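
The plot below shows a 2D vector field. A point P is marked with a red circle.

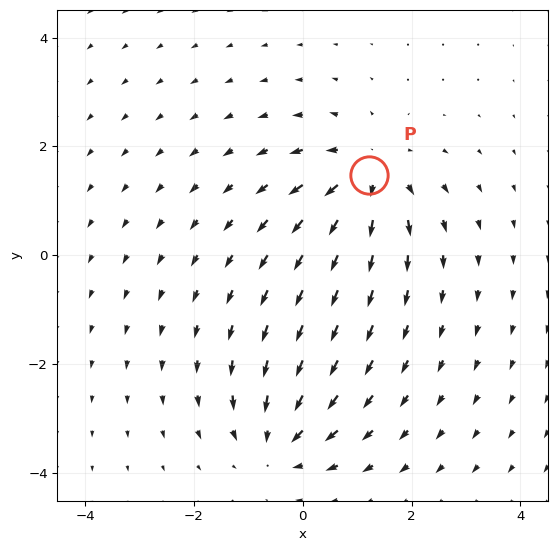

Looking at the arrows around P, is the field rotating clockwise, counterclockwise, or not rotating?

not rotating

Near P at (1.2, 1.5) the arrows show no circulation. The curl there is ≈0.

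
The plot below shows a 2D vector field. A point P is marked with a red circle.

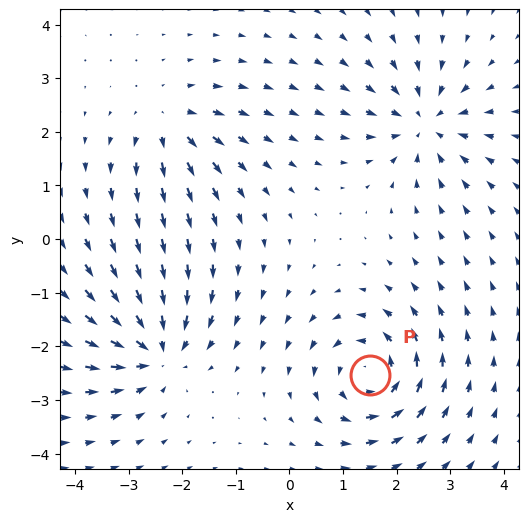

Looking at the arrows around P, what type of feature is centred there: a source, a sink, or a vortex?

At P (1.5, -2.5) the arrows circulate counterclockwise. Divergence ≈0, curl about +6 — near-zero divergence with nonzero curl is a vortex.

vortex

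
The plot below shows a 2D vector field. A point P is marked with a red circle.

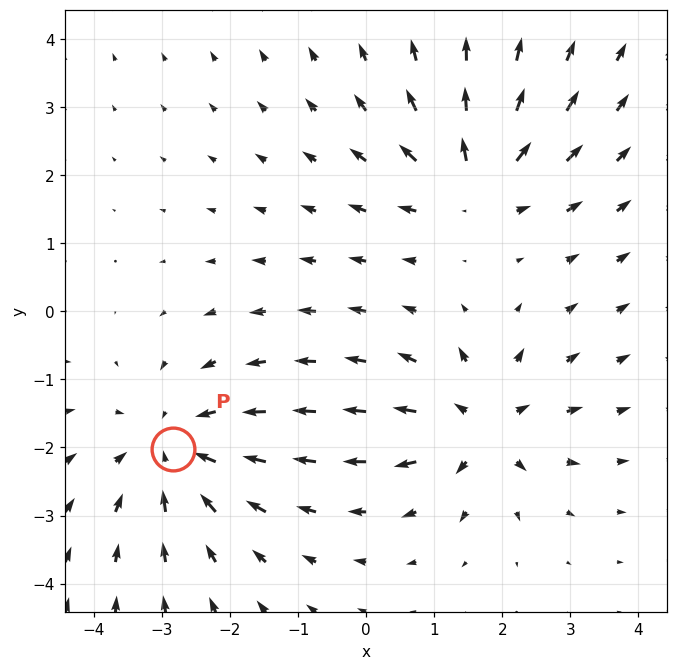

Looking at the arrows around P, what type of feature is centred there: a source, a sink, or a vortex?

sink

At P (-2.8, -2.0) the arrows converge inward. Divergence about -4, curl ≈0 — negative divergence with near-zero curl is a sink.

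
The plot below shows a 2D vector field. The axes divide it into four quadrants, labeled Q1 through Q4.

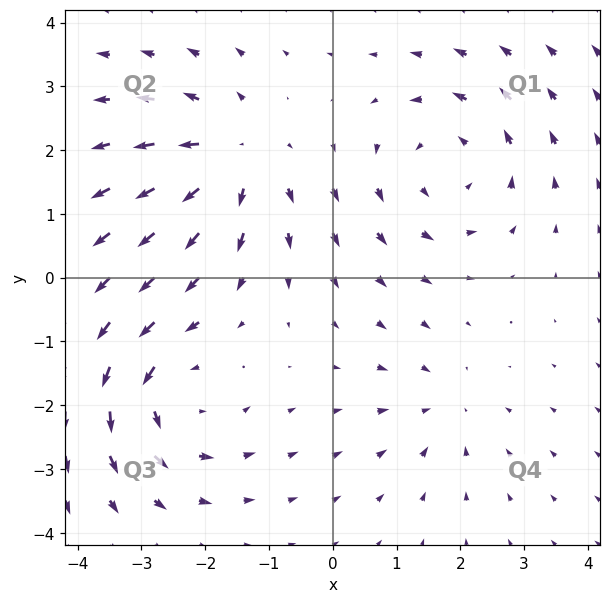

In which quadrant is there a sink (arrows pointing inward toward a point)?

Q4

The sink sits at approximately (1.8, -2.0), which lies in quadrant Q4. The divergence there is about -3, negative as expected for a sink.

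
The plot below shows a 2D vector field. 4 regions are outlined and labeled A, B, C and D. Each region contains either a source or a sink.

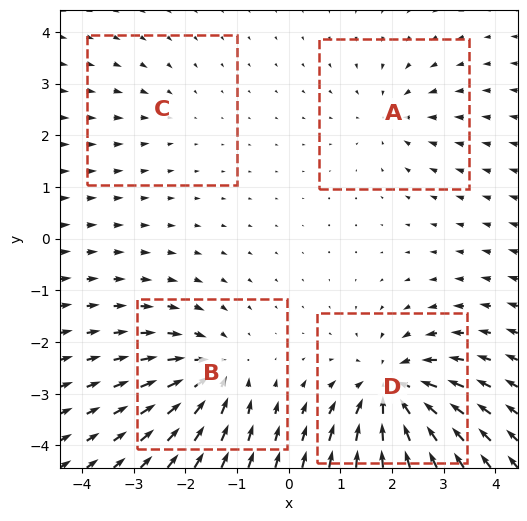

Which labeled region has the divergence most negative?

D

Divergence at each region's feature centre — A: about -4, B: about -6, C: about -2, D: about -8. Region D is most negative.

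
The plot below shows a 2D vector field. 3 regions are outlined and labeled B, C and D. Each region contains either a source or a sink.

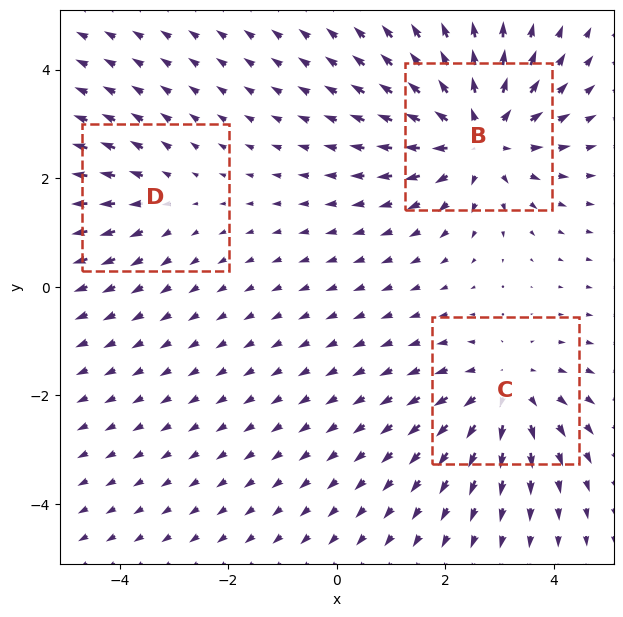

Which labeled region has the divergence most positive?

B

Divergence at each region's feature centre — B: about +4, C: about +3, D: about +2. Region B is most positive.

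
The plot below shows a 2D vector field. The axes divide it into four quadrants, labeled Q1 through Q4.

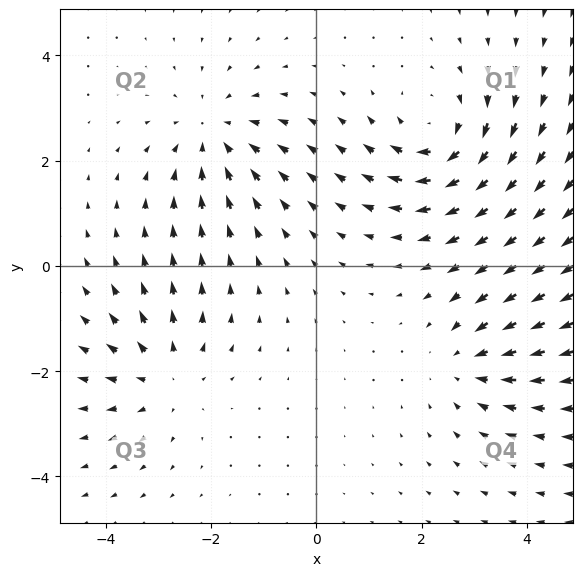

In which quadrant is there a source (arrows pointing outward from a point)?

Q3

The source sits at approximately (-2.9, -2.1), which lies in quadrant Q3. The divergence there is about +3, positive as expected for a source.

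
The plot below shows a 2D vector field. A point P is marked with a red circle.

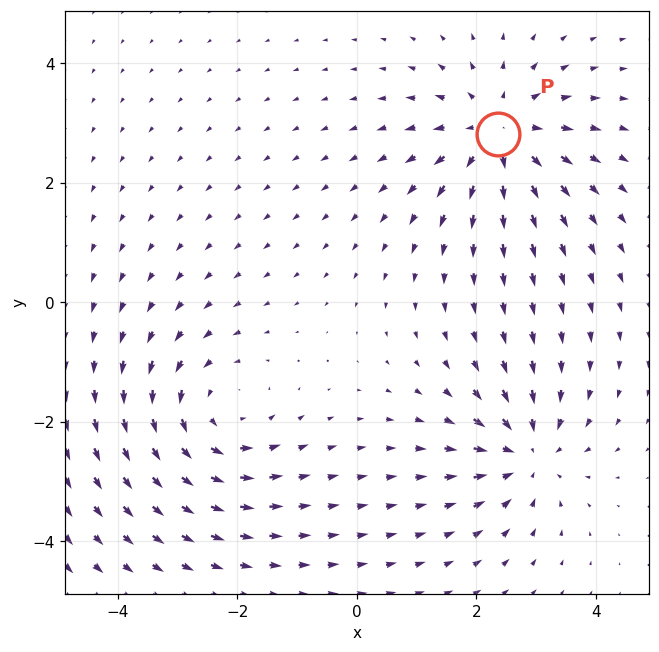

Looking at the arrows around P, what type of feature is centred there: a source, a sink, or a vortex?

At P (2.4, 2.8) the arrows spread outward. Divergence about +5, curl ≈0 — positive divergence with near-zero curl is a source.

source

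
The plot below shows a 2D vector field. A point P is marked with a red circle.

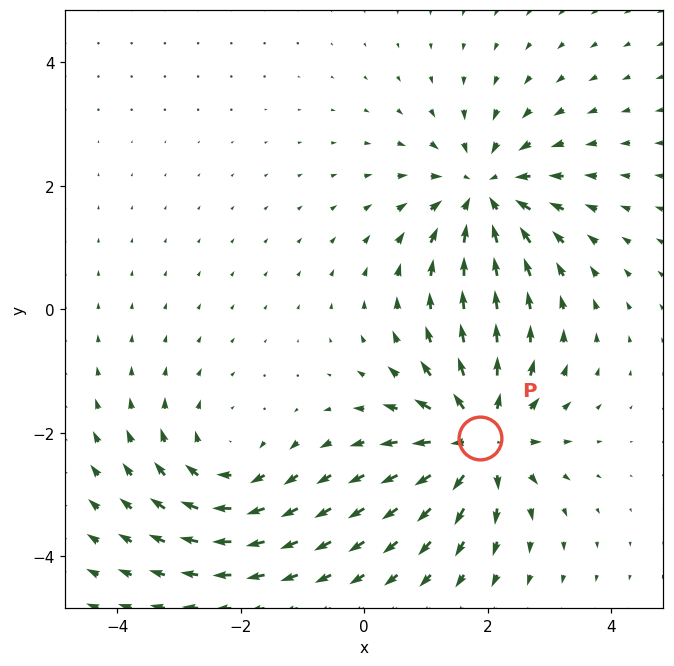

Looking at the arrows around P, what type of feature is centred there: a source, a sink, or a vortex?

At P (1.9, -2.1) the arrows spread outward. Divergence about +5, curl ≈0 — positive divergence with near-zero curl is a source.

source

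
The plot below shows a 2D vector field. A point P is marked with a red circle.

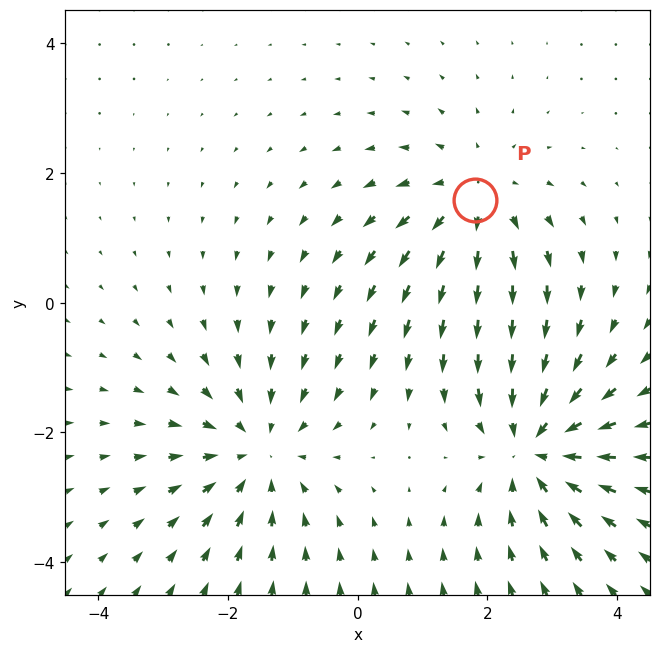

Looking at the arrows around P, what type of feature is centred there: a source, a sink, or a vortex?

At P (1.8, 1.6) the arrows spread outward. Divergence about +4, curl ≈0 — positive divergence with near-zero curl is a source.

source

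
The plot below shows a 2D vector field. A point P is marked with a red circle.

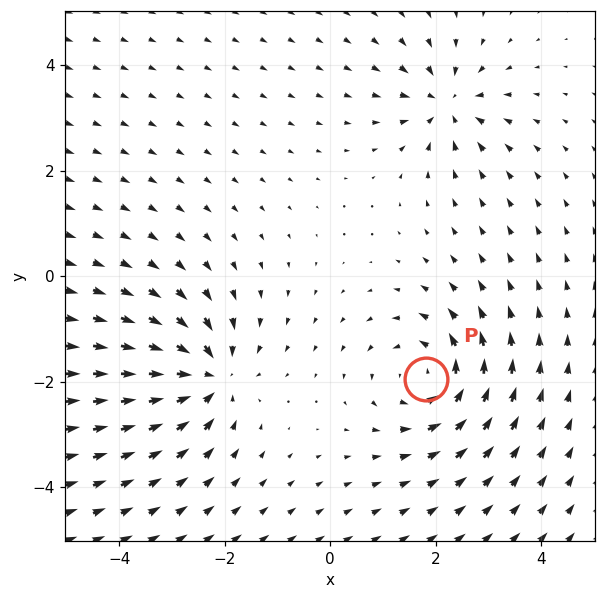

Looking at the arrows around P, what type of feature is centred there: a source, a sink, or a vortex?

vortex

At P (1.8, -1.9) the arrows circulate counterclockwise. Divergence ≈0, curl about +4 — near-zero divergence with nonzero curl is a vortex.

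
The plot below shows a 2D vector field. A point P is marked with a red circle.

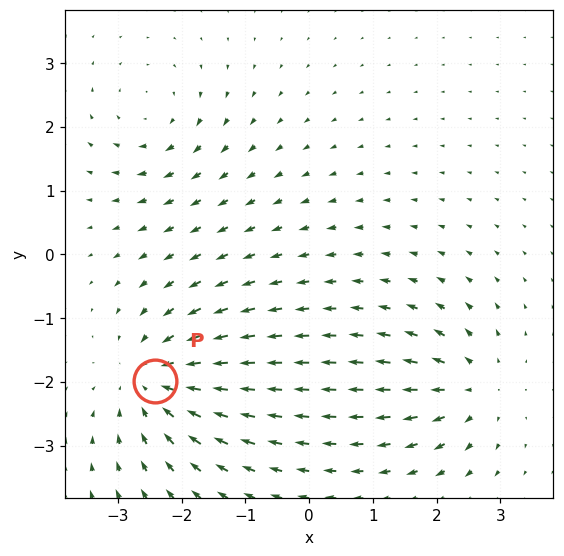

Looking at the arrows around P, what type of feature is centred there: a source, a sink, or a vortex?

At P (-2.4, -2.0) the arrows converge inward. Divergence about -4, curl ≈0 — negative divergence with near-zero curl is a sink.

sink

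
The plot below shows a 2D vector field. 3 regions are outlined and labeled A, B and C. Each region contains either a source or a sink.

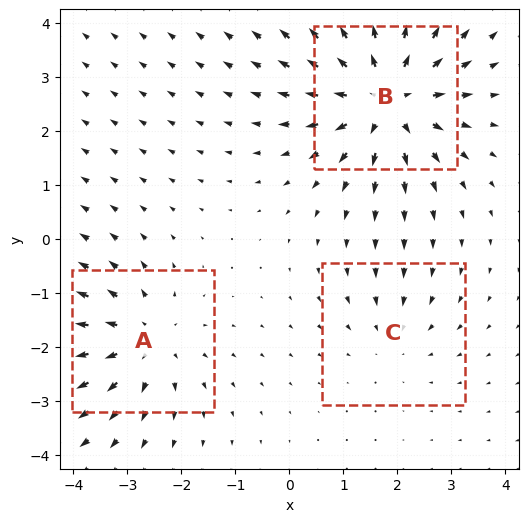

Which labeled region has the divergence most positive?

Divergence at each region's feature centre — A: about +3, B: about +5, C: about -2. Region B is most positive.

B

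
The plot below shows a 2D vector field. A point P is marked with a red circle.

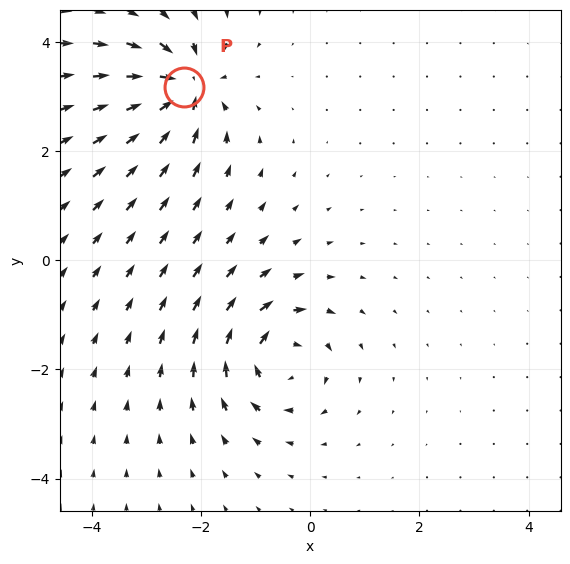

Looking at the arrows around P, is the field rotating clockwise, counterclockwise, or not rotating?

not rotating

Near P at (-2.3, 3.2) the arrows show no circulation. The curl there is ≈0.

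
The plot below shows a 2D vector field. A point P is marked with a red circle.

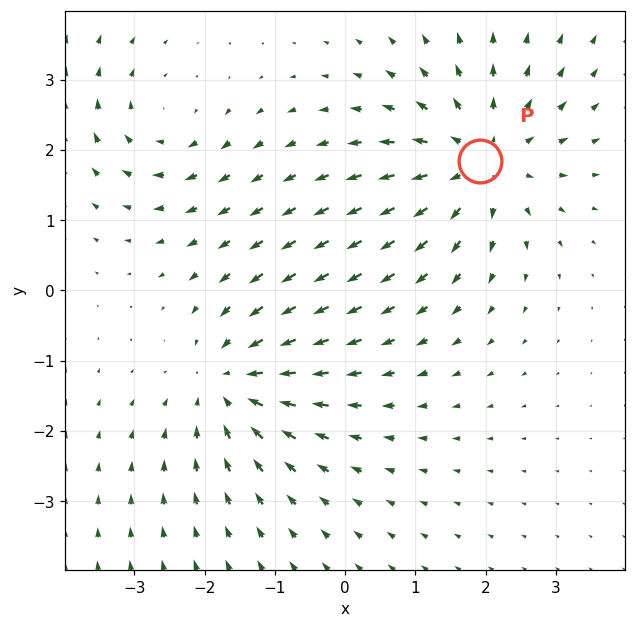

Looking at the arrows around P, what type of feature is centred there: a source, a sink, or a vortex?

At P (1.9, 1.8) the arrows spread outward. Divergence about +5, curl ≈0 — positive divergence with near-zero curl is a source.

source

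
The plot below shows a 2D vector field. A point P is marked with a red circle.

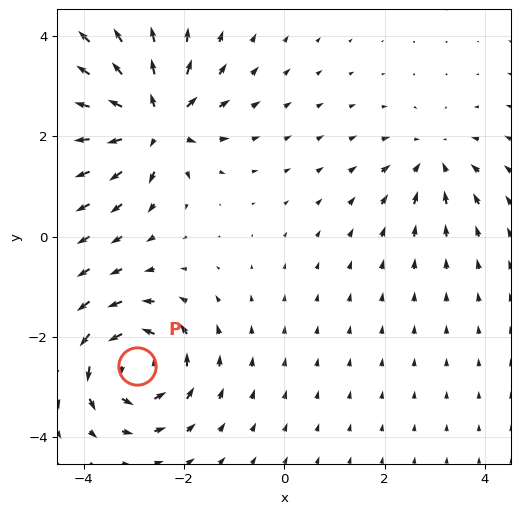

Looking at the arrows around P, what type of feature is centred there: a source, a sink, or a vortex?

vortex

At P (-2.9, -2.6) the arrows circulate counterclockwise. Divergence ≈0, curl about +6 — near-zero divergence with nonzero curl is a vortex.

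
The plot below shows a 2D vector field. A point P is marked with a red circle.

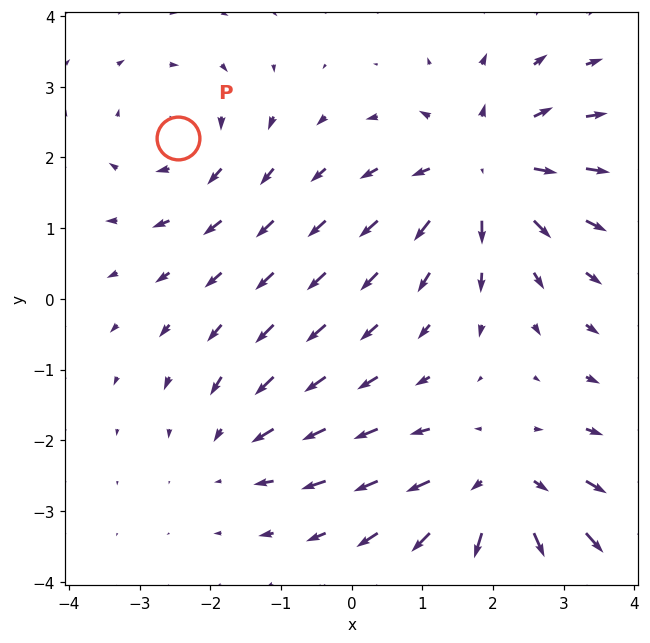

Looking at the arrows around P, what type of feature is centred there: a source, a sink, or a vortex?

At P (-2.5, 2.3) the arrows circulate clockwise. Divergence ≈0, curl about -3 — near-zero divergence with nonzero curl is a vortex.

vortex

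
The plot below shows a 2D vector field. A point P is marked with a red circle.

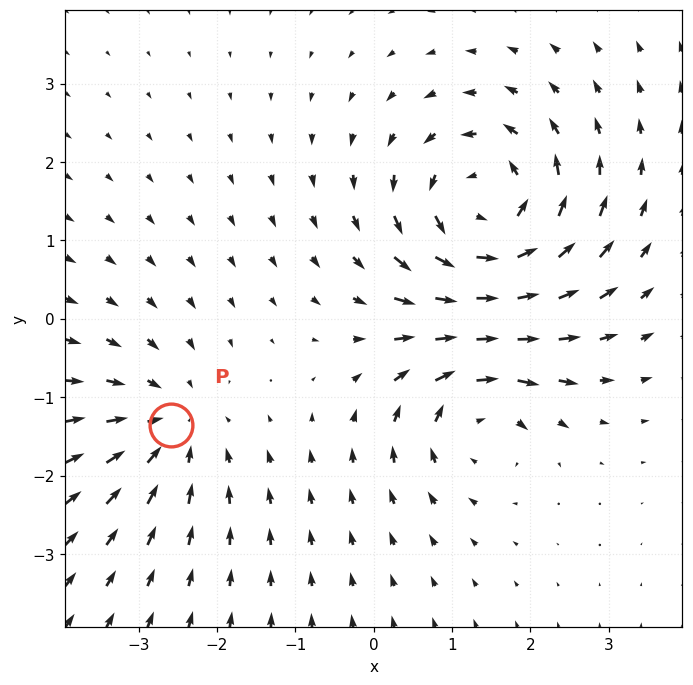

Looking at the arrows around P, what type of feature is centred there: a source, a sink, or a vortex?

sink

At P (-2.6, -1.4) the arrows converge inward. Divergence about -3, curl ≈0 — negative divergence with near-zero curl is a sink.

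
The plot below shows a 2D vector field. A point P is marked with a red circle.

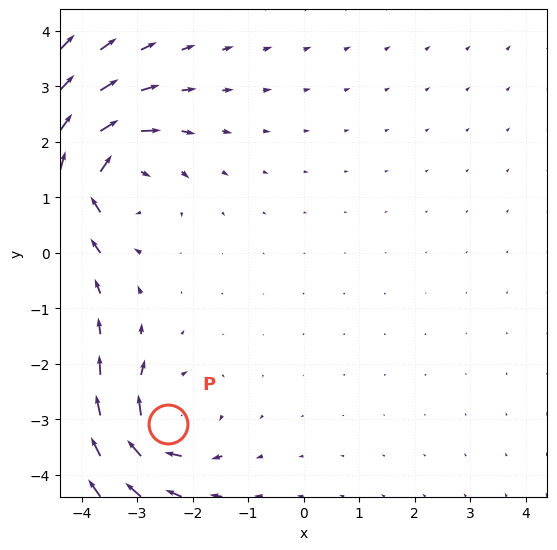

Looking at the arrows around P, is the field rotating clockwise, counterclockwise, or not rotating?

Near P at (-2.4, -3.1) the arrows circulate clockwise. The curl (z-component) there is about -4; negative curl means clockwise rotation.

clockwise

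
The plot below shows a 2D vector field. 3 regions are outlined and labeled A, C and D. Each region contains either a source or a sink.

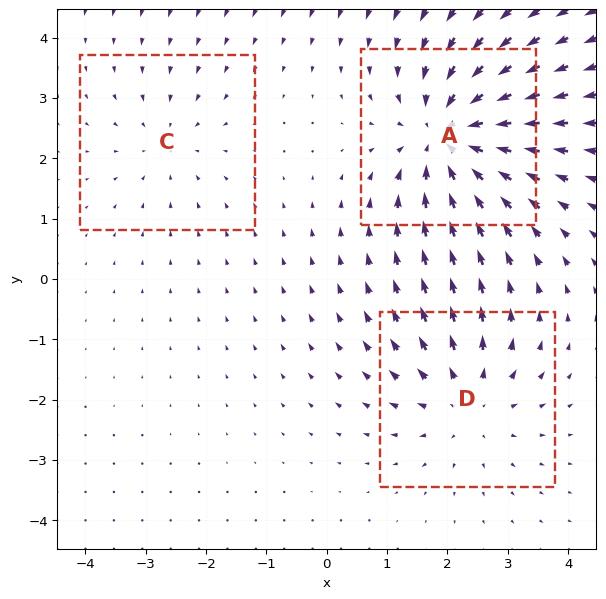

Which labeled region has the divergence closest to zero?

C

Divergence at each region's feature centre — A: about -5, C: about -2, D: about +3. Region C is closest to zero.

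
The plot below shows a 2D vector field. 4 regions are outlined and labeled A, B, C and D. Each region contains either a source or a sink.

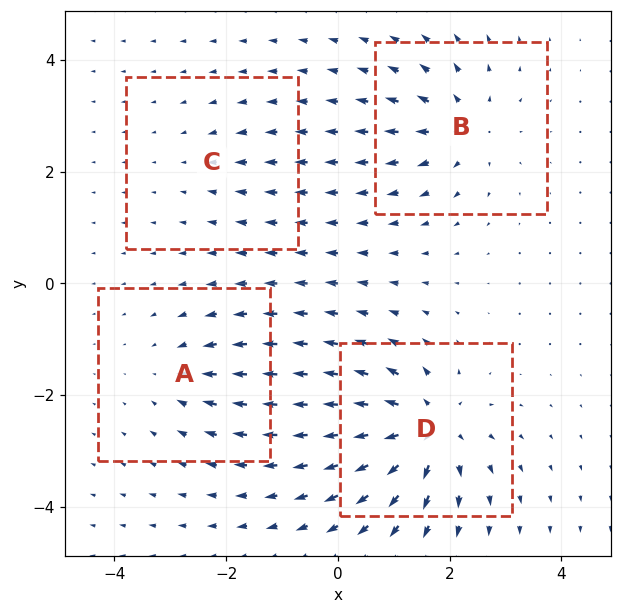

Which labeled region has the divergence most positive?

Divergence at each region's feature centre — A: about -4, B: about +6, C: about -2, D: about +8. Region D is most positive.

D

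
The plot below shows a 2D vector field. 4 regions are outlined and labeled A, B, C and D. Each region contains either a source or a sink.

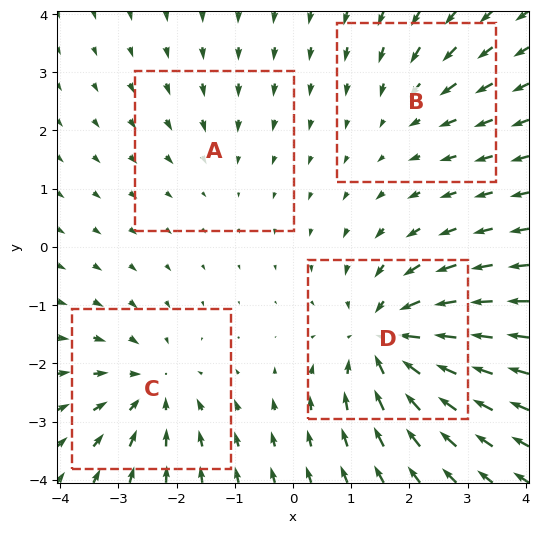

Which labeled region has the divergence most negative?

D

Divergence at each region's feature centre — A: about -2, B: about -3, C: about -5, D: about -7. Region D is most negative.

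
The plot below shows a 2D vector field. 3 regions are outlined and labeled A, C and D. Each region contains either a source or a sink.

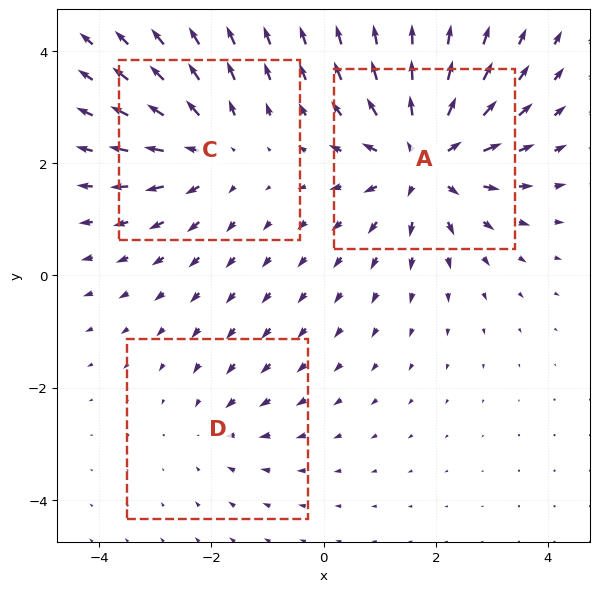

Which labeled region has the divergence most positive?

Divergence at each region's feature centre — A: about +5, C: about +3, D: about -2. Region A is most positive.

A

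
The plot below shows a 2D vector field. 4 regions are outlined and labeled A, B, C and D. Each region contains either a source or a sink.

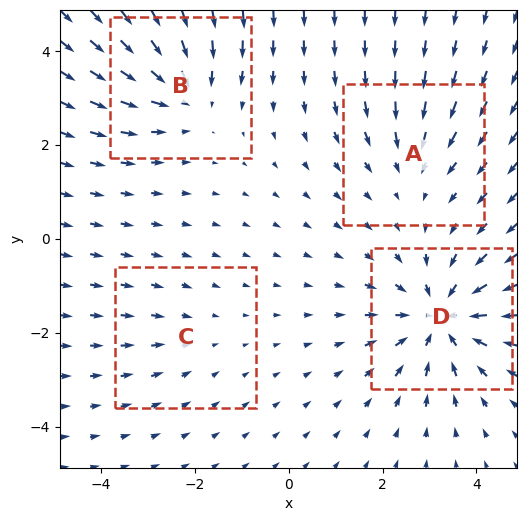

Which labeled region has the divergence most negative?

Divergence at each region's feature centre — A: about -3, B: about -5, C: about -2, D: about -6. Region D is most negative.

D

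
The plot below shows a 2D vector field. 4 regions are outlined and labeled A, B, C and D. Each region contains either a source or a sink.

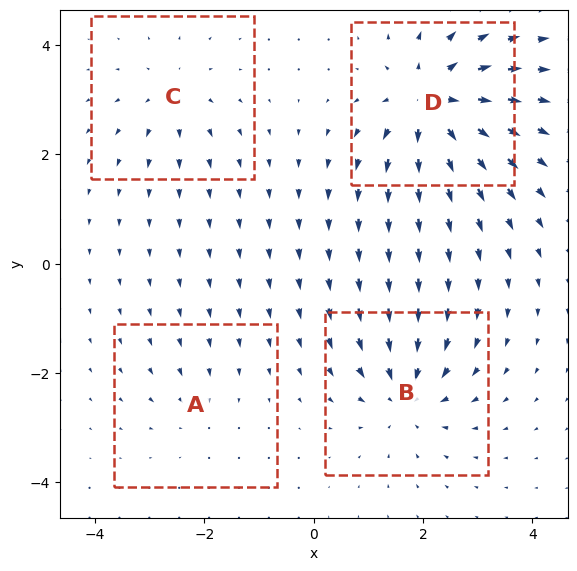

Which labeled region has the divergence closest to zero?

A

Divergence at each region's feature centre — A: about -2, B: about -5, C: about +4, D: about +7. Region A is closest to zero.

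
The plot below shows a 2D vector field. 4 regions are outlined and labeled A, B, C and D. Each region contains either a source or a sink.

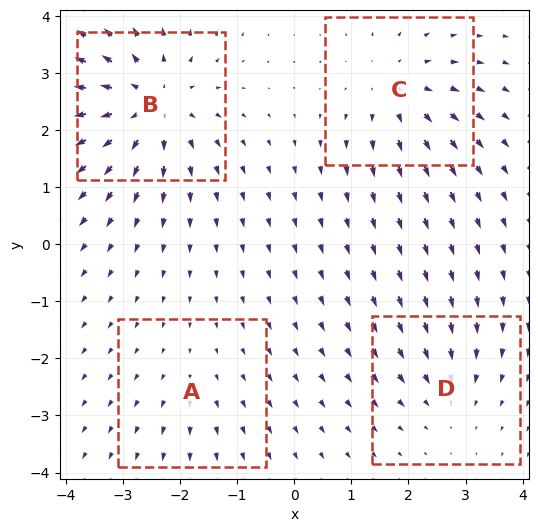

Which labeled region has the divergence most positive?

B

Divergence at each region's feature centre — A: about +2, B: about +7, C: about +5, D: about -3. Region B is most positive.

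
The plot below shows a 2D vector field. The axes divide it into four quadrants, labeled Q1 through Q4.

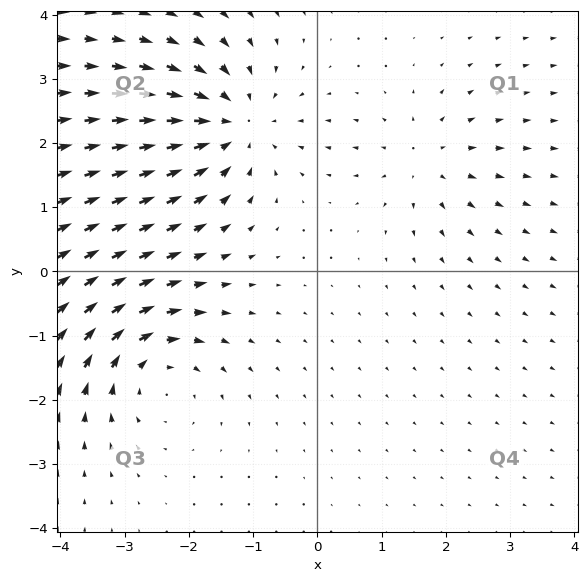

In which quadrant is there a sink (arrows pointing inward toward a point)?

Q2

The sink sits at approximately (-1.3, 2.3), which lies in quadrant Q2. The divergence there is about -5, negative as expected for a sink.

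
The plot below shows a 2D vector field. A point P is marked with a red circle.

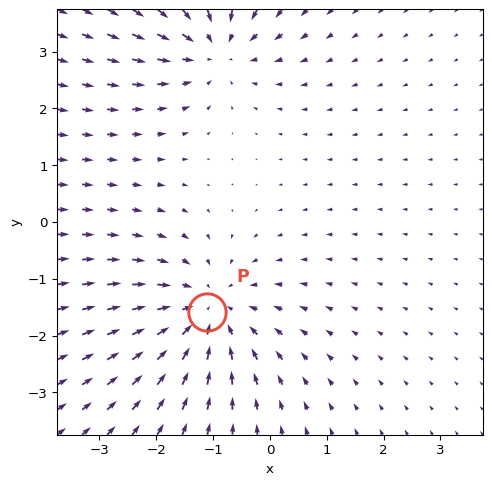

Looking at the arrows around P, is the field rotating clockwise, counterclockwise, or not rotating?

not rotating

Near P at (-1.1, -1.6) the arrows show no circulation. The curl there is ≈0.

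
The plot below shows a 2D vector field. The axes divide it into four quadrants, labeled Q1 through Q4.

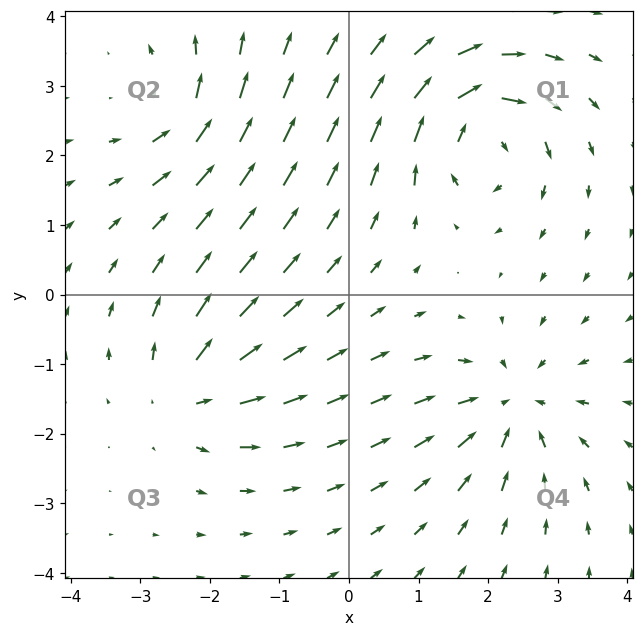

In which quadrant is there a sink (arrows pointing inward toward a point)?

The sink sits at approximately (2.3, -1.6), which lies in quadrant Q4. The divergence there is about -5, negative as expected for a sink.

Q4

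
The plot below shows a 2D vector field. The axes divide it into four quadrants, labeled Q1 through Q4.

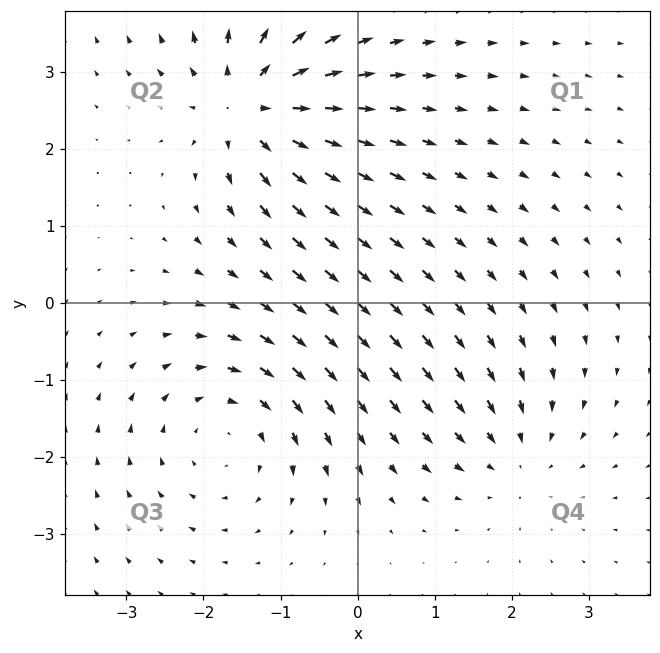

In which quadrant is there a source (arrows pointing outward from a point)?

Q2

The source sits at approximately (-1.4, 2.6), which lies in quadrant Q2. The divergence there is about +5, positive as expected for a source.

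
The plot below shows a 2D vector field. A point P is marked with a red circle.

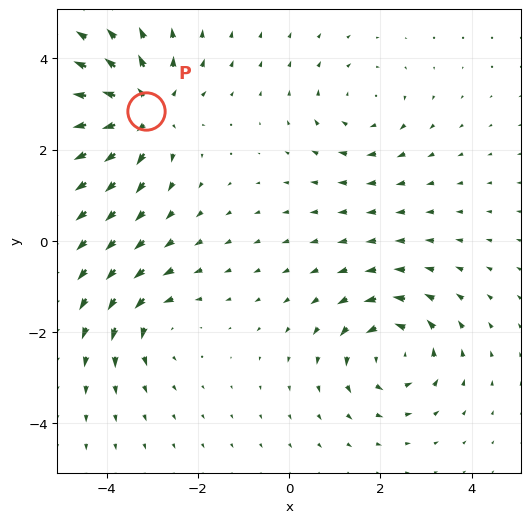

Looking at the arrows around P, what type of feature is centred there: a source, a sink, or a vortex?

source

At P (-3.1, 2.9) the arrows spread outward. Divergence about +5, curl ≈0 — positive divergence with near-zero curl is a source.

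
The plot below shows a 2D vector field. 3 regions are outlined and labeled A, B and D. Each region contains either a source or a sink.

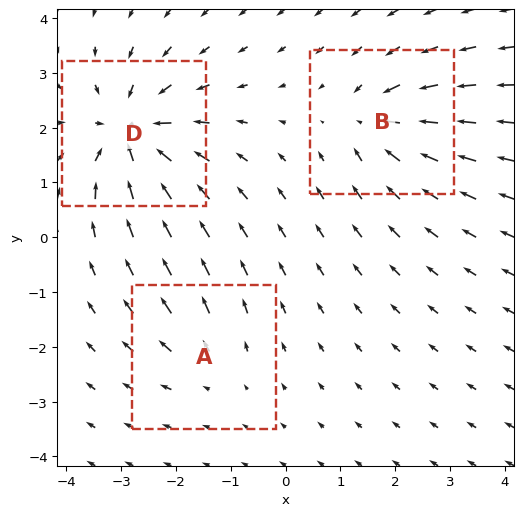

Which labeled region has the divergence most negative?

Divergence at each region's feature centre — A: about +2, B: about -4, D: about -5. Region D is most negative.

D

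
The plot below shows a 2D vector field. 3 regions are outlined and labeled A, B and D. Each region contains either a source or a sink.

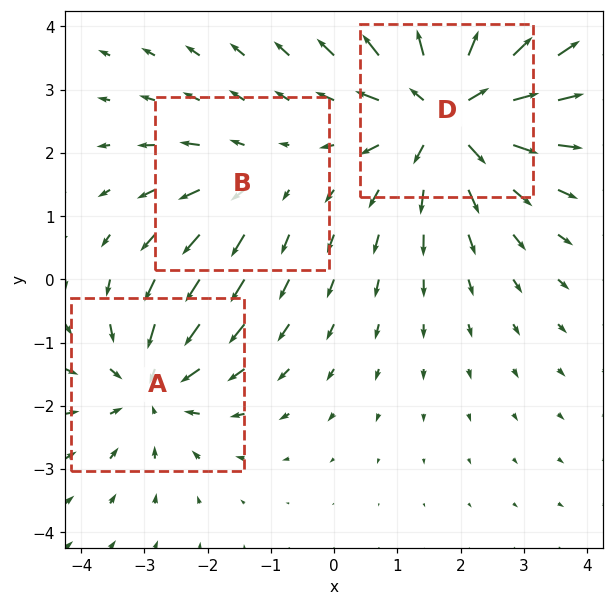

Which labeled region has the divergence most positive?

D

Divergence at each region's feature centre — A: about -3, B: about +2, D: about +5. Region D is most positive.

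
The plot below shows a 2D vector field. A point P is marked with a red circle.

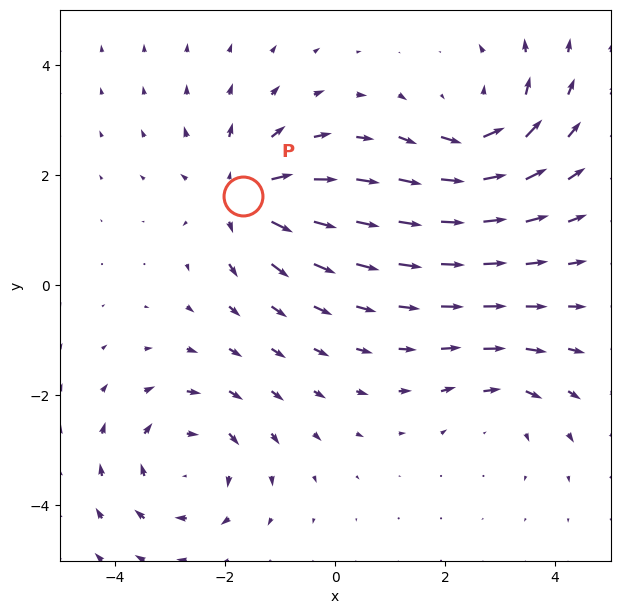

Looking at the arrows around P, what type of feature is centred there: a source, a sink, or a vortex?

At P (-1.7, 1.6) the arrows spread outward. Divergence about +5, curl ≈0 — positive divergence with near-zero curl is a source.

source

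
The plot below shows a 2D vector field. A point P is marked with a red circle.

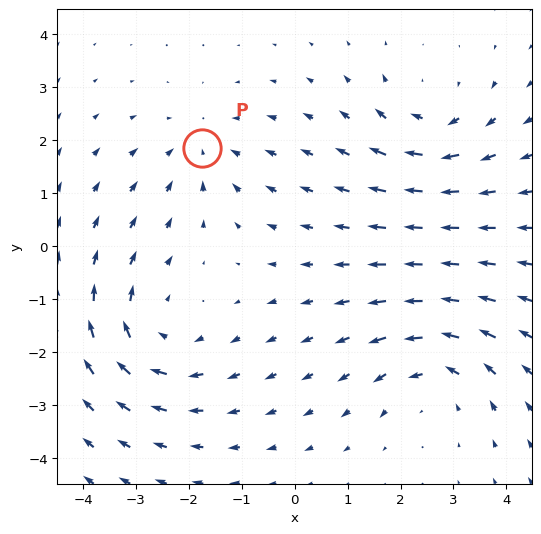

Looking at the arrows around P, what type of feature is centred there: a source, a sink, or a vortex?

At P (-1.8, 1.9) the arrows converge inward. Divergence about -2, curl ≈0 — negative divergence with near-zero curl is a sink.

sink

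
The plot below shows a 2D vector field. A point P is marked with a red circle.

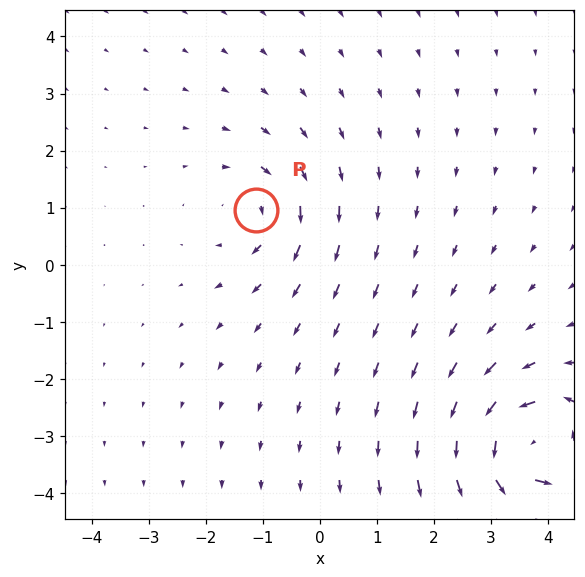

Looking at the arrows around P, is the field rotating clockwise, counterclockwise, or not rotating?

Near P at (-1.1, 1.0) the arrows circulate clockwise. The curl (z-component) there is about -3; negative curl means clockwise rotation.

clockwise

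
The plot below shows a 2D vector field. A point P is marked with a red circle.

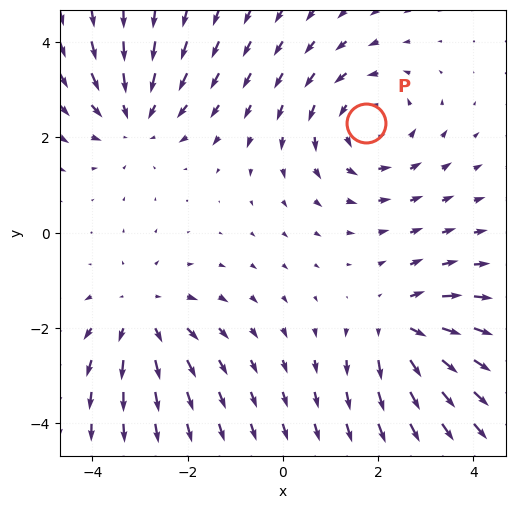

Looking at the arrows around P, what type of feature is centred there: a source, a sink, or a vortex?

vortex

At P (1.7, 2.3) the arrows circulate counterclockwise. Divergence ≈0, curl about +3 — near-zero divergence with nonzero curl is a vortex.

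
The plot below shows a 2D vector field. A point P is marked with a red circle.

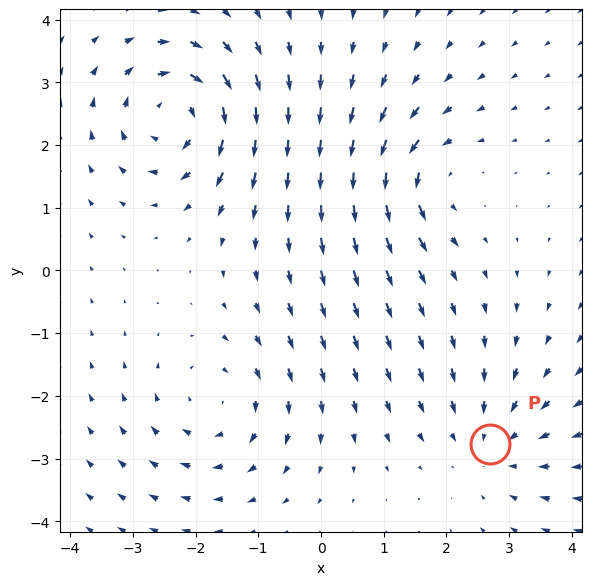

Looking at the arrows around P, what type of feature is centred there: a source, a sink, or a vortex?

At P (2.7, -2.8) the arrows converge inward. Divergence about -3, curl ≈0 — negative divergence with near-zero curl is a sink.

sink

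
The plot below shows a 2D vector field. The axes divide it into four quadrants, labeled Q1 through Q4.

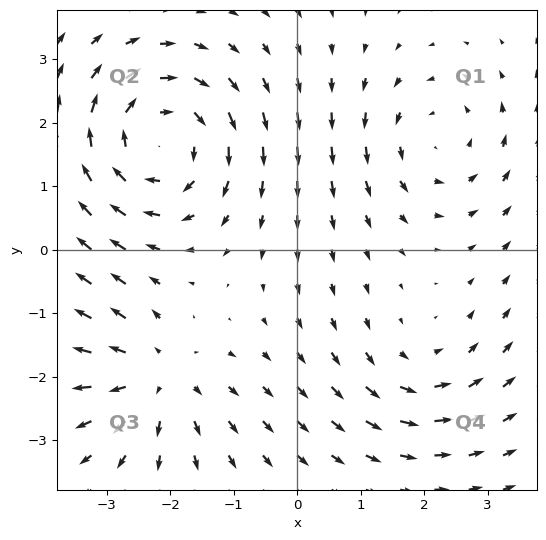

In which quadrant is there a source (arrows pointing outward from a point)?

Q3

The source sits at approximately (-2.2, -2.0), which lies in quadrant Q3. The divergence there is about +3, positive as expected for a source.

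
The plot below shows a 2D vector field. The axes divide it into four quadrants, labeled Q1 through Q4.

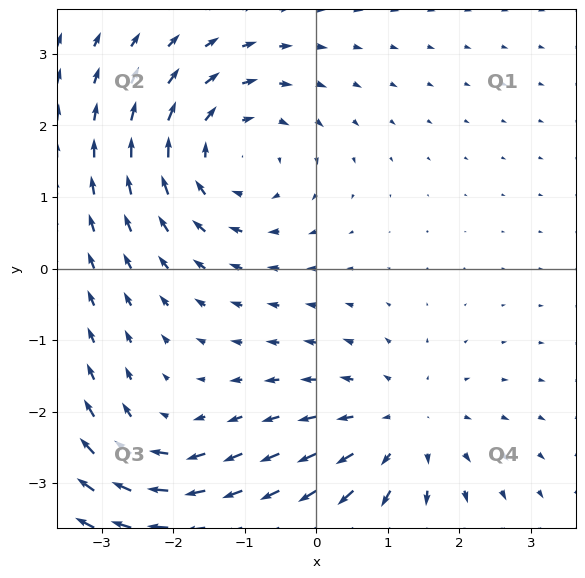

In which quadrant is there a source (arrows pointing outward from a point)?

The source sits at approximately (1.2, -2.3), which lies in quadrant Q4. The divergence there is about +4, positive as expected for a source.

Q4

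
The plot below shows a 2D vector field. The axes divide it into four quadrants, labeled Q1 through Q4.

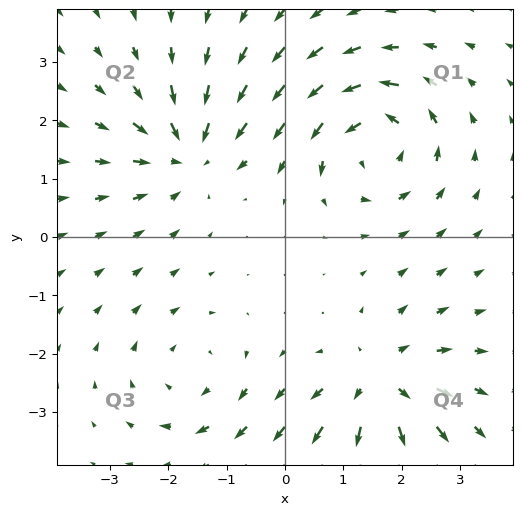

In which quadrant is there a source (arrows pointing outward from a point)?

The source sits at approximately (1.6, -2.5), which lies in quadrant Q4. The divergence there is about +4, positive as expected for a source.

Q4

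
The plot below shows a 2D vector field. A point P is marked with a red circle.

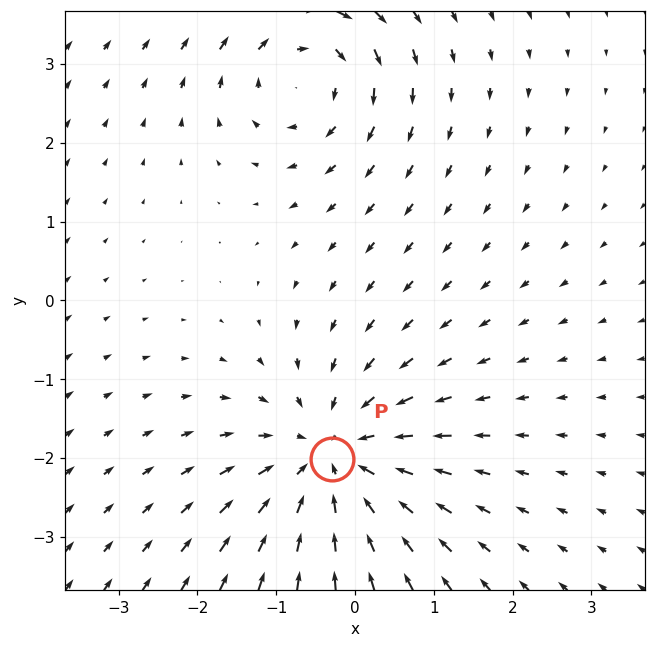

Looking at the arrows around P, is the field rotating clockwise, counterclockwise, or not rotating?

Near P at (-0.3, -2.0) the arrows show no circulation. The curl there is ≈0.

not rotating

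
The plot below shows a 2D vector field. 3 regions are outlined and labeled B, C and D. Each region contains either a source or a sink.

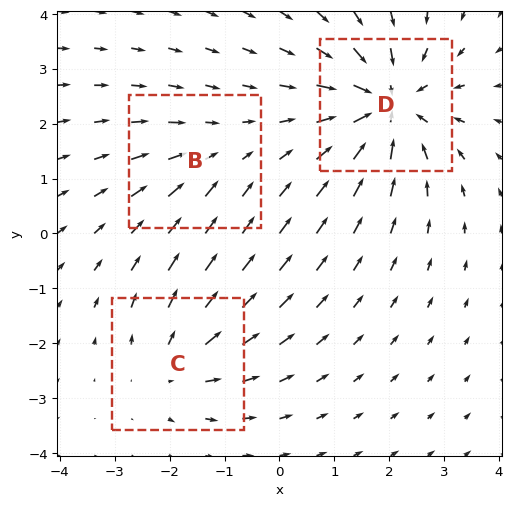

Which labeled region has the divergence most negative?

D

Divergence at each region's feature centre — B: about -2, C: about +3, D: about -5. Region D is most negative.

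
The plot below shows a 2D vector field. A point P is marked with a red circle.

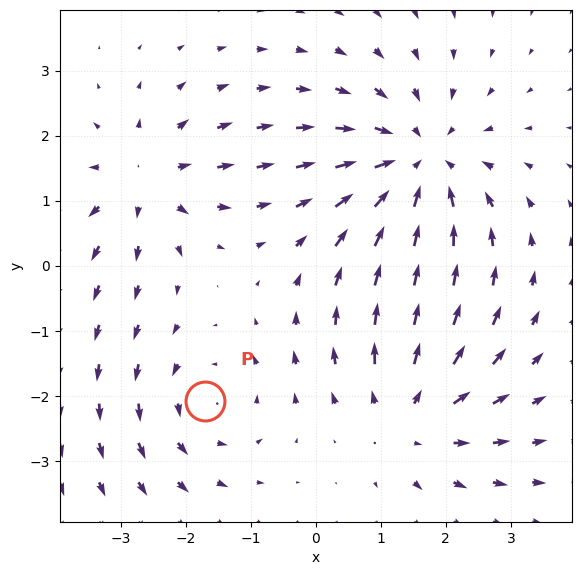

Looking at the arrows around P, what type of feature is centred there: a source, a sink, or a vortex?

At P (-1.7, -2.1) the arrows circulate counterclockwise. Divergence ≈0, curl about +3 — near-zero divergence with nonzero curl is a vortex.

vortex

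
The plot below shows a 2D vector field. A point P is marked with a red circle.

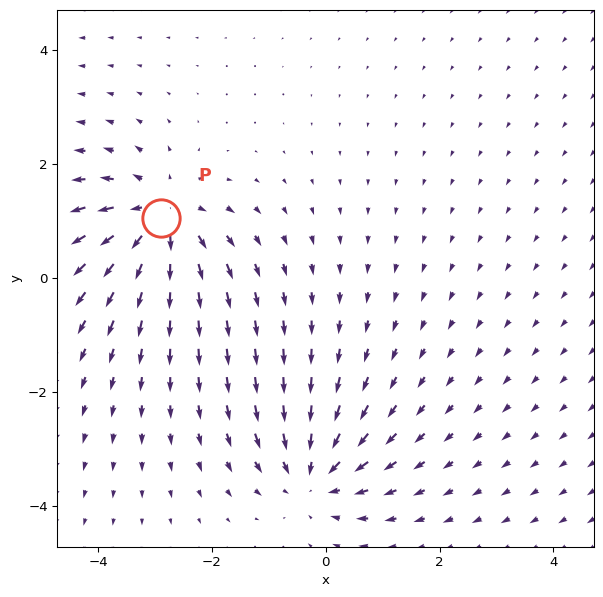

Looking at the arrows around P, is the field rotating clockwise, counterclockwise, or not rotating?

not rotating

Near P at (-2.9, 1.1) the arrows show no circulation. The curl there is ≈0.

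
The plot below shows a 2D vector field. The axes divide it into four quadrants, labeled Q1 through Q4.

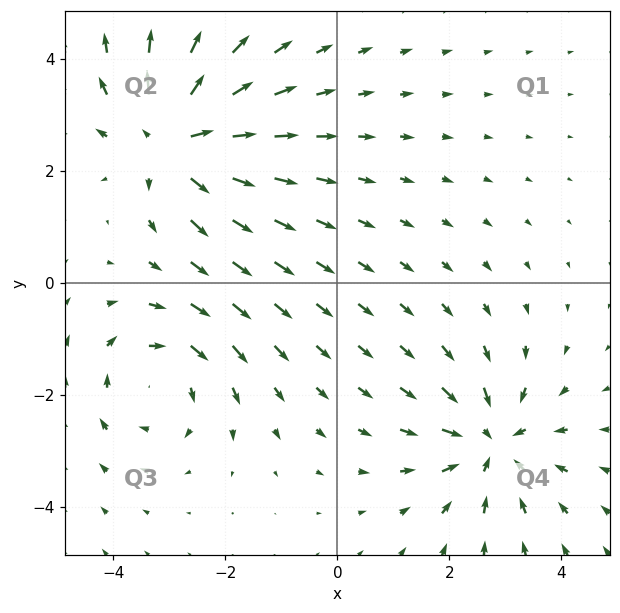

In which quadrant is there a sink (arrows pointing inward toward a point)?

The sink sits at approximately (2.8, -2.9), which lies in quadrant Q4. The divergence there is about -3, negative as expected for a sink.

Q4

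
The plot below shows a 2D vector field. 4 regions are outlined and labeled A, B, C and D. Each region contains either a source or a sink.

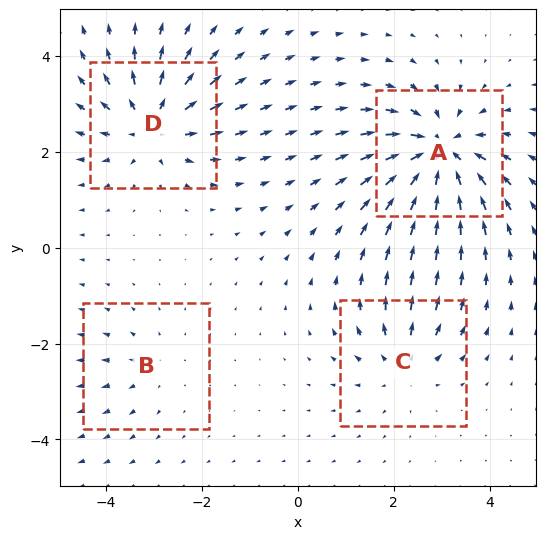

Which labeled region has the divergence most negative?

A

Divergence at each region's feature centre — A: about -8, B: about +2, C: about +4, D: about +6. Region A is most negative.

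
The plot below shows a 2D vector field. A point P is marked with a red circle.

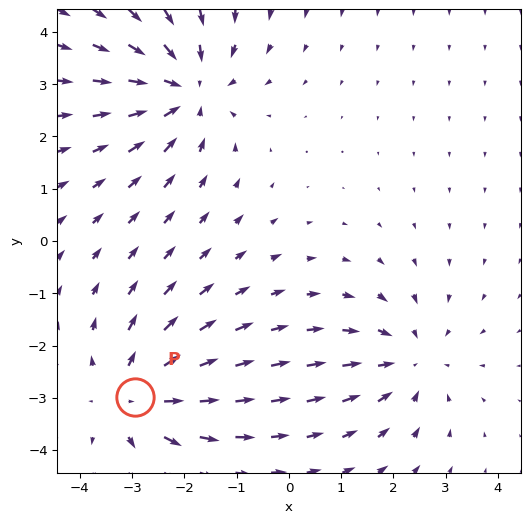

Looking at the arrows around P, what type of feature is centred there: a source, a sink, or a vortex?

source

At P (-3.0, -3.0) the arrows spread outward. Divergence about +4, curl ≈0 — positive divergence with near-zero curl is a source.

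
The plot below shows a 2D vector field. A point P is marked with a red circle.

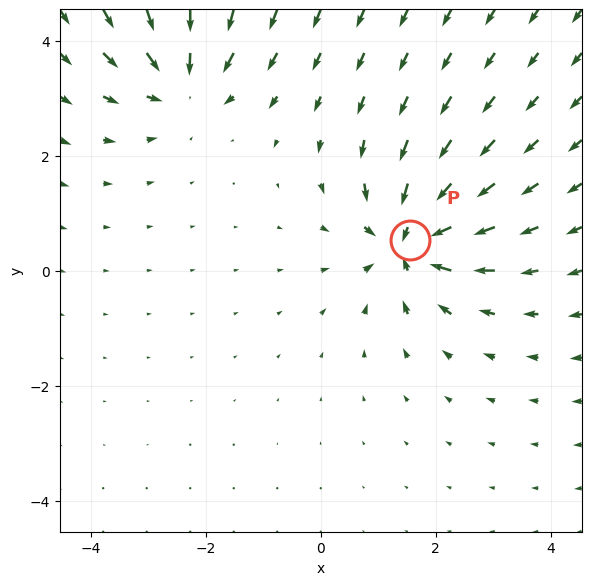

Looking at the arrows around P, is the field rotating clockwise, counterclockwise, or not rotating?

Near P at (1.5, 0.5) the arrows show no circulation. The curl there is ≈0.

not rotating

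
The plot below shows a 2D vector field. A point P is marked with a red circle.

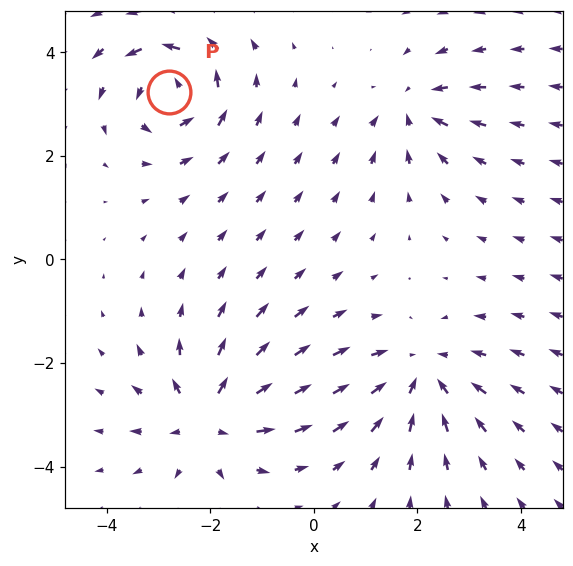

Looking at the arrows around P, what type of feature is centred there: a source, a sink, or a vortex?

vortex

At P (-2.8, 3.2) the arrows circulate counterclockwise. Divergence ≈0, curl about +6 — near-zero divergence with nonzero curl is a vortex.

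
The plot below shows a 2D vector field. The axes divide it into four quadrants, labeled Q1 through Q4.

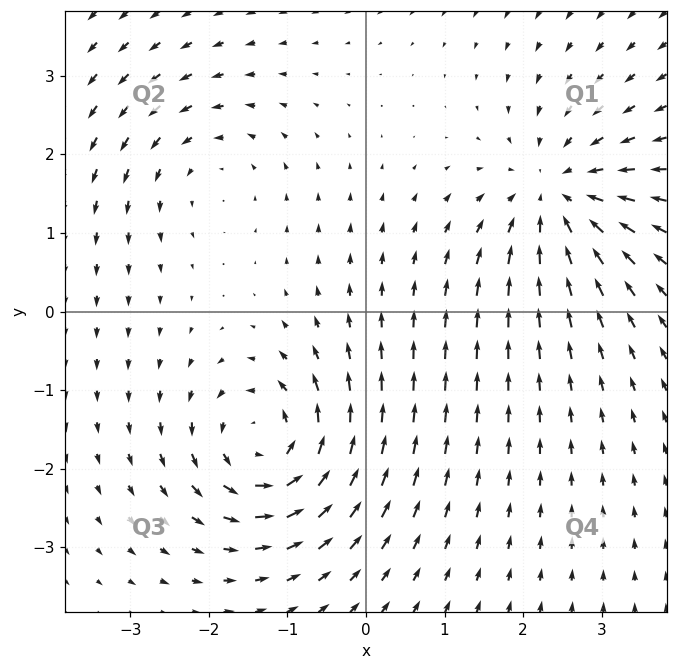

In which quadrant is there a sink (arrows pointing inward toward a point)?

Q1

The sink sits at approximately (2.4, 1.5), which lies in quadrant Q1. The divergence there is about -5, negative as expected for a sink.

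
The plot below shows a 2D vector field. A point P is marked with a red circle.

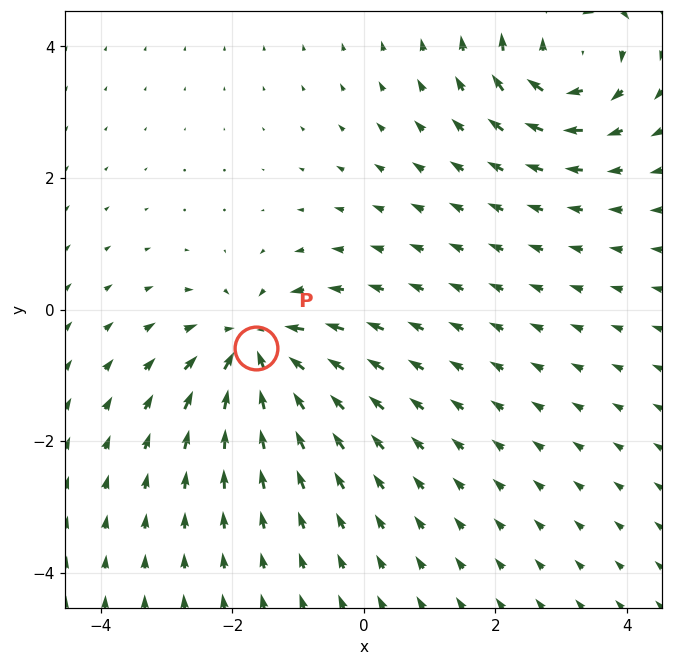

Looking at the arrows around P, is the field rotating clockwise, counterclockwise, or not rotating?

not rotating

Near P at (-1.6, -0.6) the arrows show no circulation. The curl there is ≈0.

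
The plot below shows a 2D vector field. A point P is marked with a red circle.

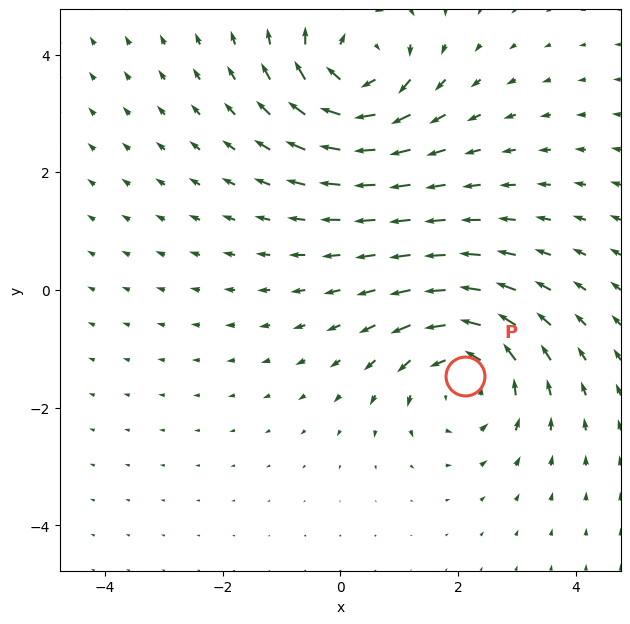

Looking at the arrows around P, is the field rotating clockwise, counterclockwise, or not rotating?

counterclockwise

Near P at (2.1, -1.5) the arrows circulate counterclockwise. The curl (z-component) there is about +4; positive curl means counterclockwise rotation.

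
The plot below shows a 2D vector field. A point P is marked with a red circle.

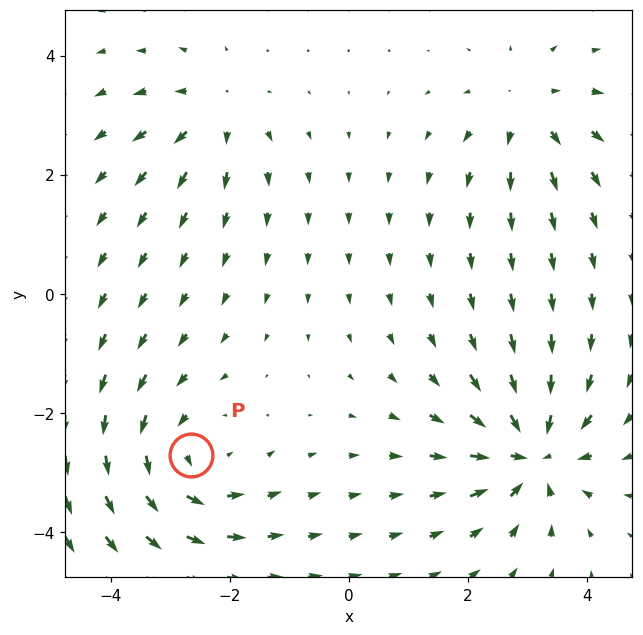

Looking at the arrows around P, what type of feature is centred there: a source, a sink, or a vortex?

vortex

At P (-2.7, -2.7) the arrows circulate counterclockwise. Divergence ≈0, curl about +4 — near-zero divergence with nonzero curl is a vortex.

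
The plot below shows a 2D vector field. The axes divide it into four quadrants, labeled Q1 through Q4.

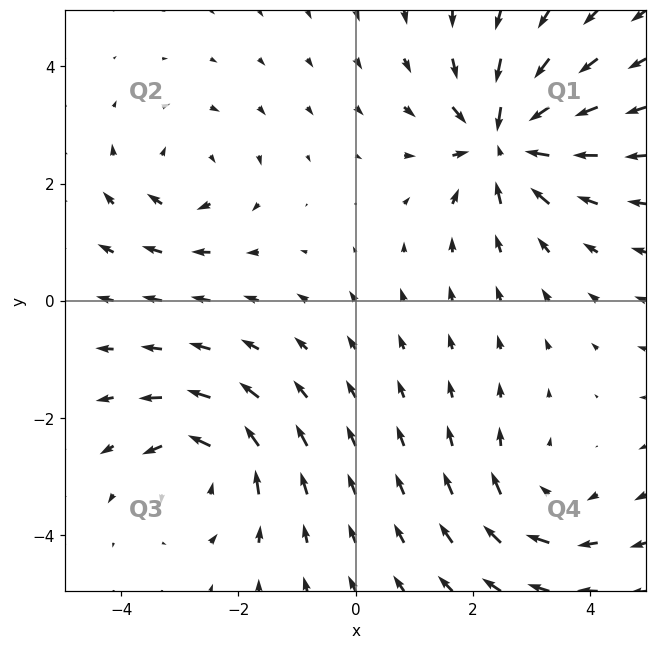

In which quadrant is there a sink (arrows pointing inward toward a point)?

Q1

The sink sits at approximately (2.5, 2.7), which lies in quadrant Q1. The divergence there is about -6, negative as expected for a sink.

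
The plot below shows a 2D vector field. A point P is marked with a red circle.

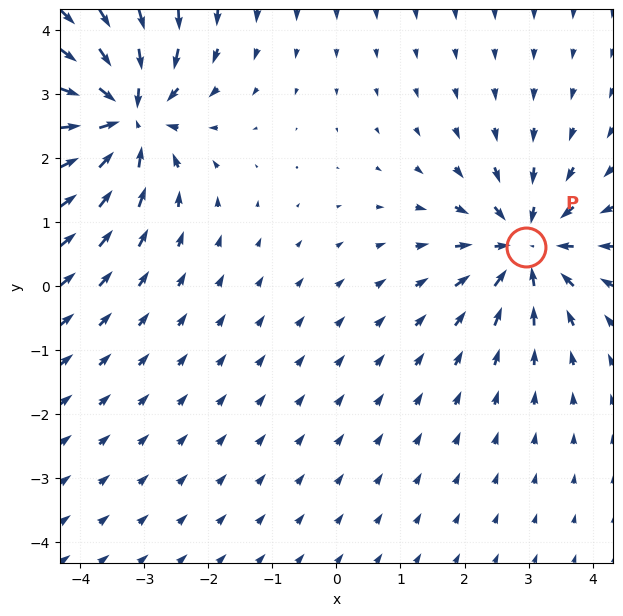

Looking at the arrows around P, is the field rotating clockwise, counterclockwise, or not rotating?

Near P at (3.0, 0.6) the arrows show no circulation. The curl there is ≈0.

not rotating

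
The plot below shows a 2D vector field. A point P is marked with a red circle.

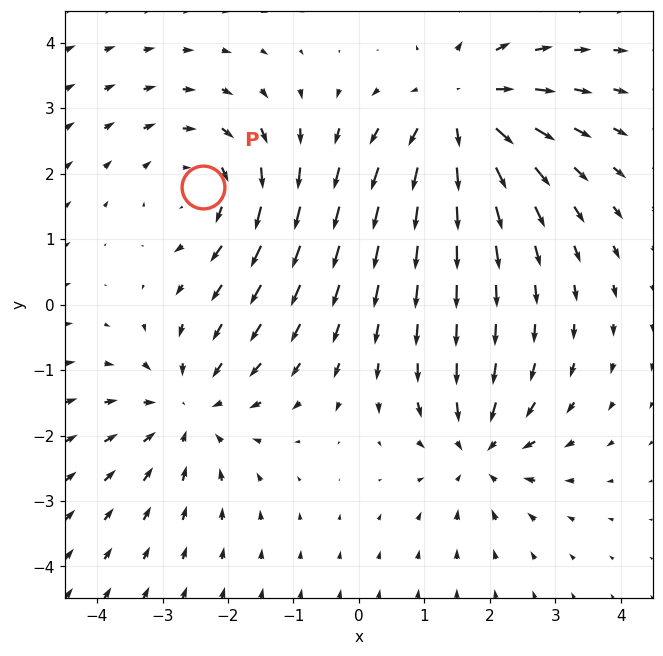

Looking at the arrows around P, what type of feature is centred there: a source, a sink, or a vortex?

vortex

At P (-2.4, 1.8) the arrows circulate clockwise. Divergence ≈0, curl about -3 — near-zero divergence with nonzero curl is a vortex.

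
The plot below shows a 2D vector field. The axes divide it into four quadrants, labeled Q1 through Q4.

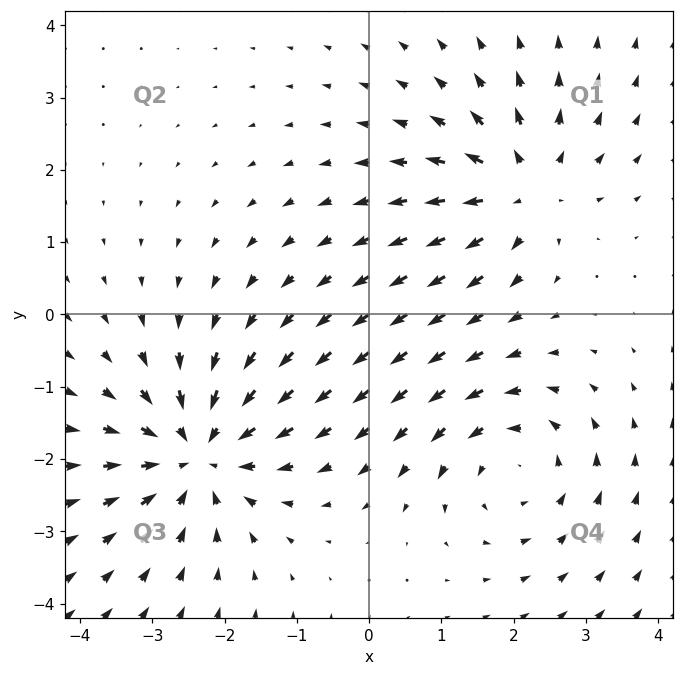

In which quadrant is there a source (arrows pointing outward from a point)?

Q1

The source sits at approximately (2.1, 1.7), which lies in quadrant Q1. The divergence there is about +4, positive as expected for a source.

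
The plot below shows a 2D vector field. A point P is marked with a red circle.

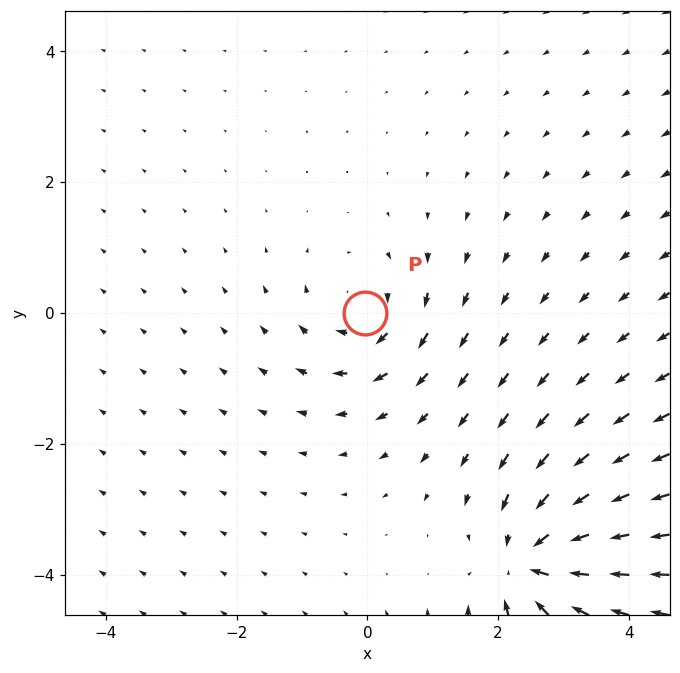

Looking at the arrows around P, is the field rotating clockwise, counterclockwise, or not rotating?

Near P at (-0.0, -0.0) the arrows circulate clockwise. The curl (z-component) there is about -4; negative curl means clockwise rotation.

clockwise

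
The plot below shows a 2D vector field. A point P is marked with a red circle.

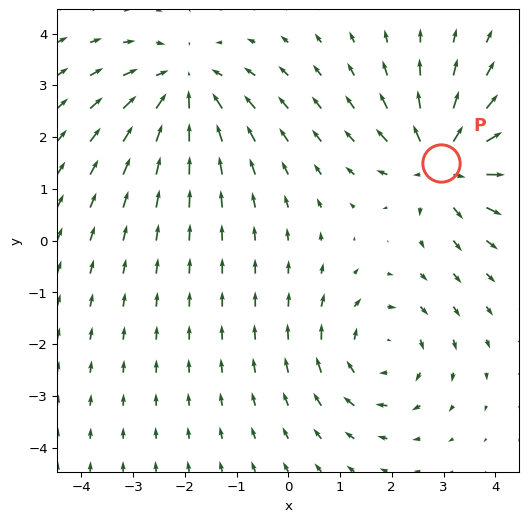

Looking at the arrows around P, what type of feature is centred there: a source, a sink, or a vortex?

At P (3.0, 1.5) the arrows spread outward. Divergence about +7, curl ≈0 — positive divergence with near-zero curl is a source.

source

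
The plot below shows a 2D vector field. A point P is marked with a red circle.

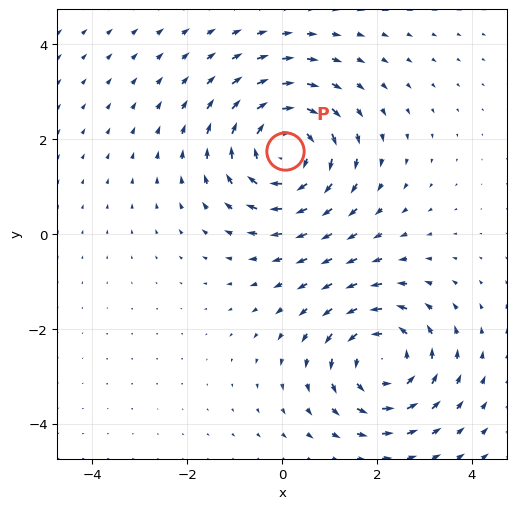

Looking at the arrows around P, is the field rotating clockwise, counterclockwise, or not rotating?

Near P at (0.1, 1.8) the arrows circulate clockwise. The curl (z-component) there is about -5; negative curl means clockwise rotation.

clockwise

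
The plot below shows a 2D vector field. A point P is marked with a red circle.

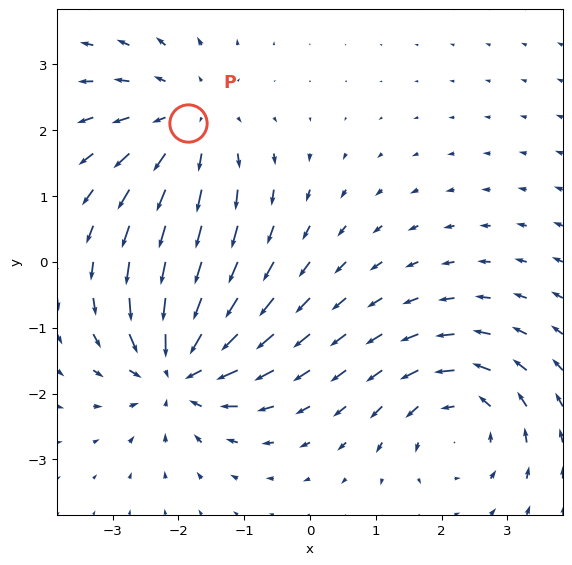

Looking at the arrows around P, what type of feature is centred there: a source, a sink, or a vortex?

At P (-1.9, 2.1) the arrows spread outward. Divergence about +3, curl ≈0 — positive divergence with near-zero curl is a source.

source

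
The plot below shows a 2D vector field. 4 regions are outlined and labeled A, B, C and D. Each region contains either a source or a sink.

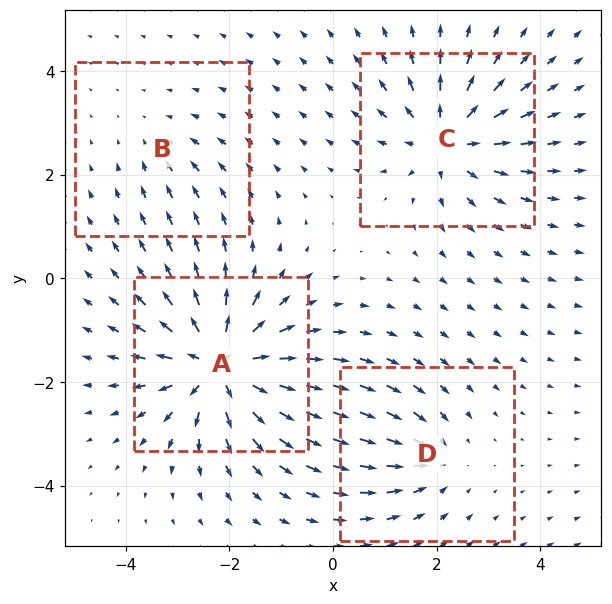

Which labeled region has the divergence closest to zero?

Divergence at each region's feature centre — A: about +8, B: about -2, C: about +6, D: about -4. Region B is closest to zero.

B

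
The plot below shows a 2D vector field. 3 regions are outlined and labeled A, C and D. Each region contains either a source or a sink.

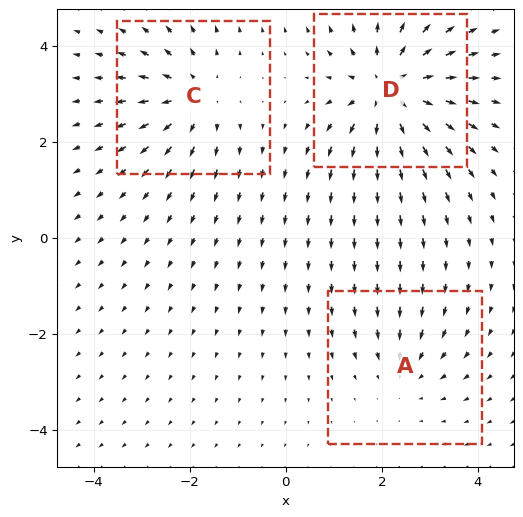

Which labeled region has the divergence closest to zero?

Divergence at each region's feature centre — A: about -2, C: about +3, D: about +5. Region A is closest to zero.

A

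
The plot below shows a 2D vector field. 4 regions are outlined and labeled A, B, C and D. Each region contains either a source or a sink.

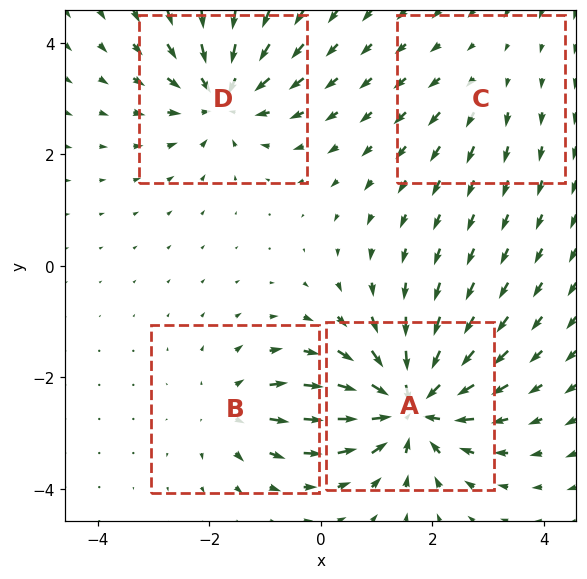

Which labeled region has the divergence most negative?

Divergence at each region's feature centre — A: about -9, B: about +4, C: about +2, D: about -6. Region A is most negative.

A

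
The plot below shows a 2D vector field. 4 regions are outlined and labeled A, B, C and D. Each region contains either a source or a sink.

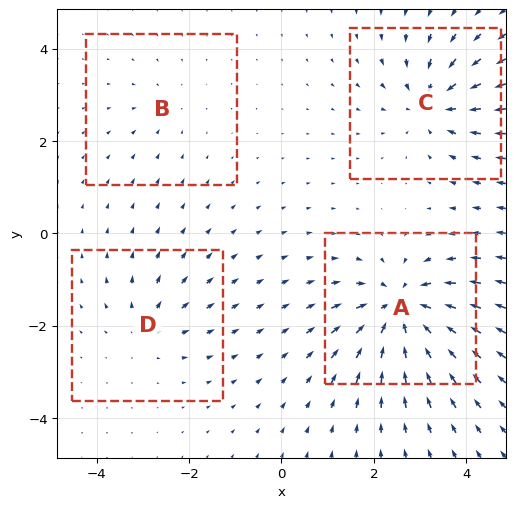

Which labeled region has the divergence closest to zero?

B

Divergence at each region's feature centre — A: about -8, B: about -2, C: about -6, D: about +4. Region B is closest to zero.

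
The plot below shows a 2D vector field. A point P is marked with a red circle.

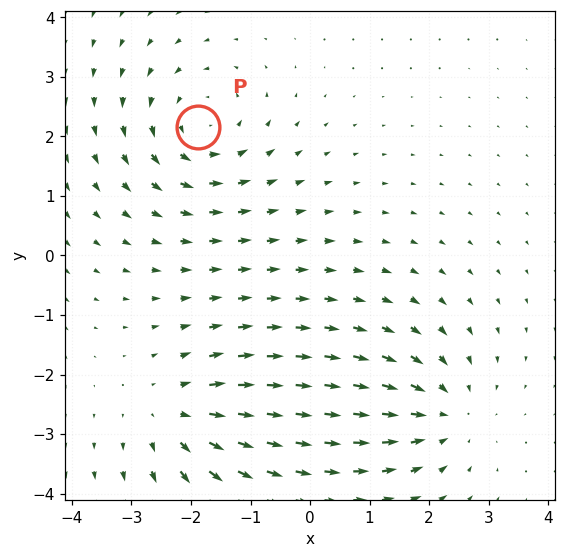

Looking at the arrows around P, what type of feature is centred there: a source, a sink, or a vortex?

At P (-1.9, 2.2) the arrows circulate counterclockwise. Divergence ≈0, curl about +4 — near-zero divergence with nonzero curl is a vortex.

vortex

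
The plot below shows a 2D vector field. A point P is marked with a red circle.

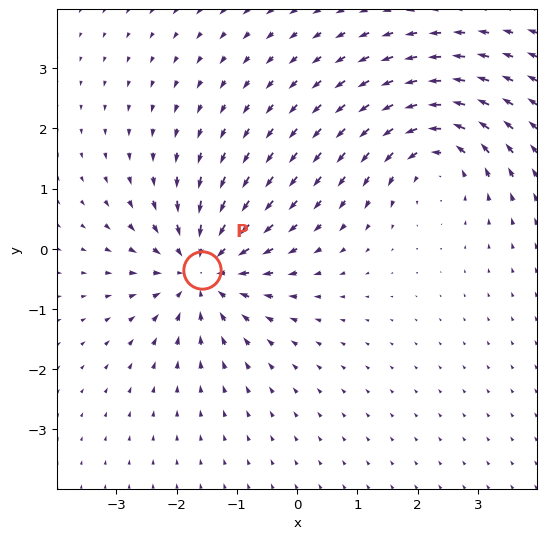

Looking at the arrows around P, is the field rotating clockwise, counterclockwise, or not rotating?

Near P at (-1.6, -0.3) the arrows show no circulation. The curl there is ≈0.

not rotating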